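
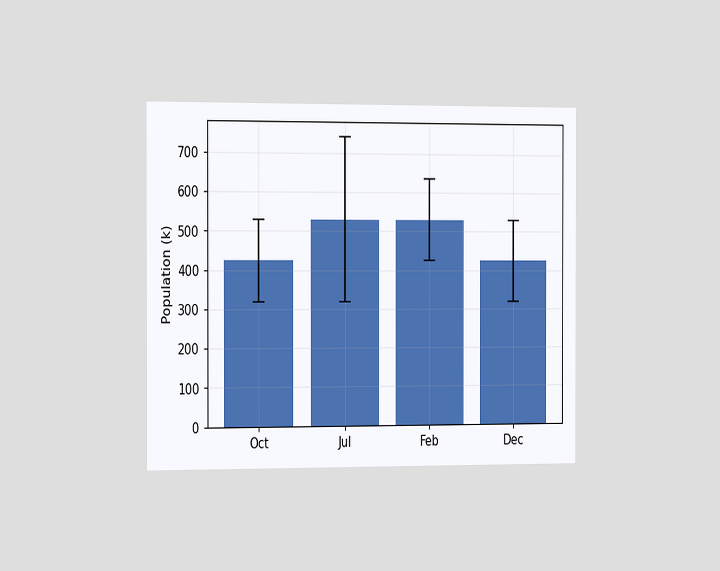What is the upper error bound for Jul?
742k

The chart is viewed slightly from the left. The Jul bar's upper whisker reaches 742k.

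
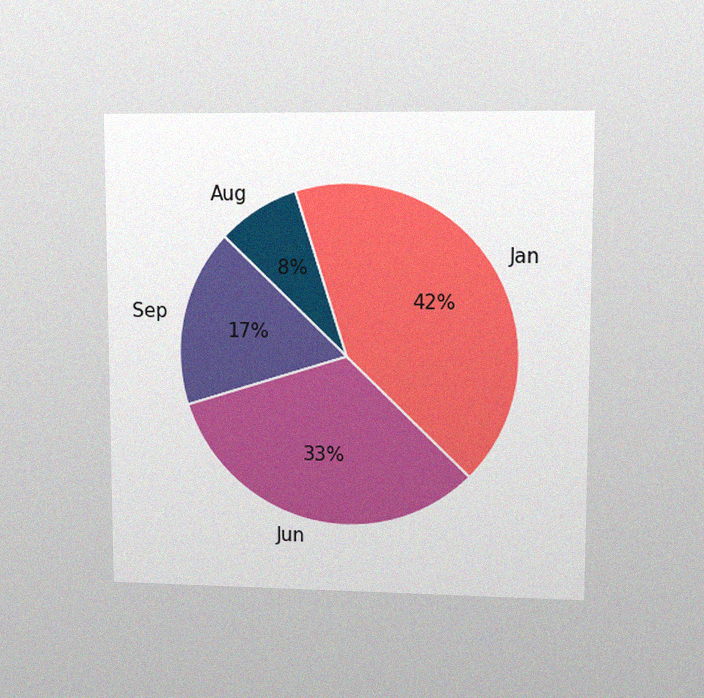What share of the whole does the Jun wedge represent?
33%

The chart is viewed at a slight angle, with some photo noise. The Jun slice takes up 33% of the pie.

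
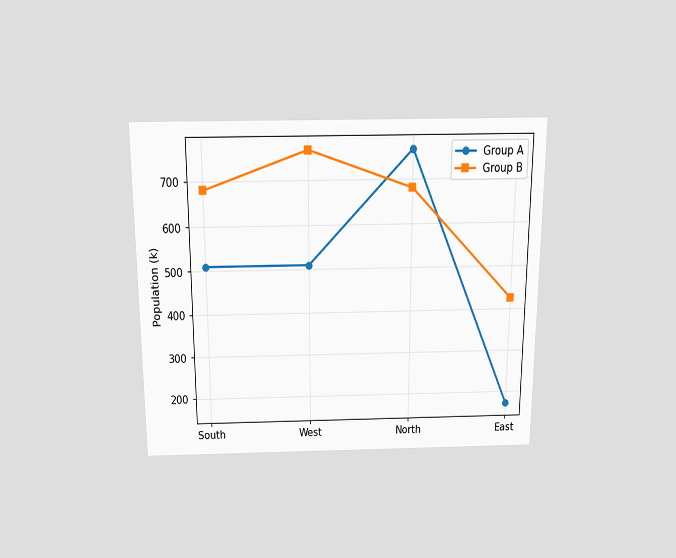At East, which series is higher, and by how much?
Group B, by 255k

The chart is viewed slightly from above. At East, Group B sits above the other line by 255k.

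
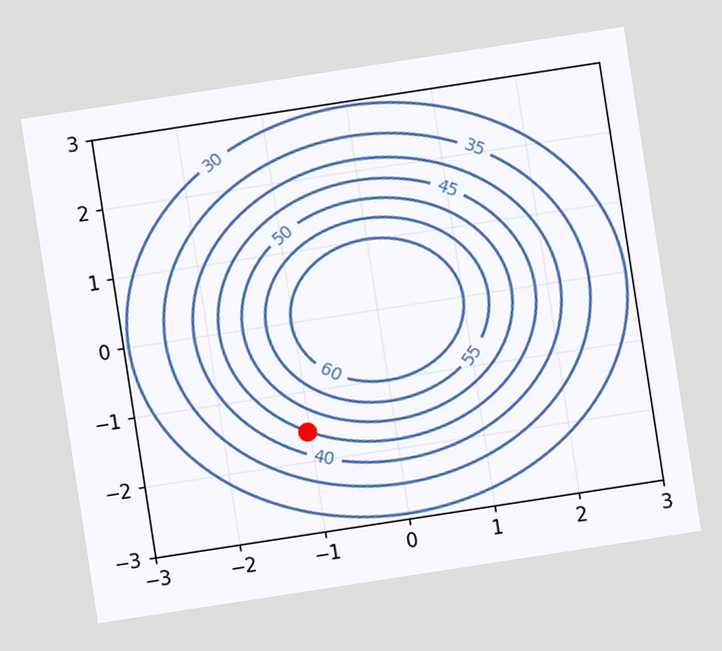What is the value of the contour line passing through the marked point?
45

The chart is tilted about 9° counter-clockwise. The marked point sits on the contour labelled 45.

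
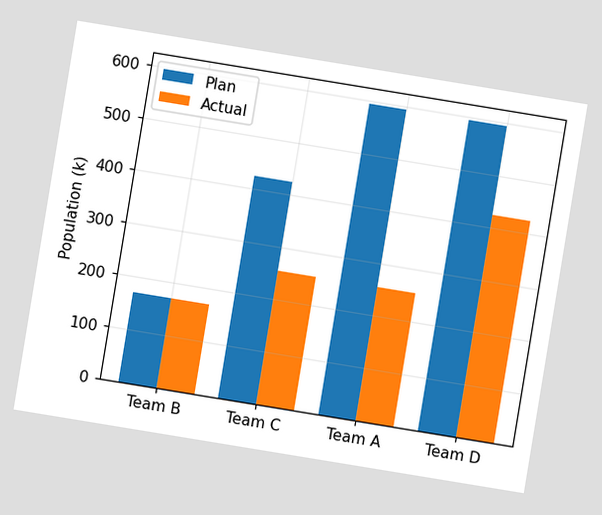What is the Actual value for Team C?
255k

The chart is tilted about 9° clockwise. The Actual bar at Team C reaches 255k on the y-axis.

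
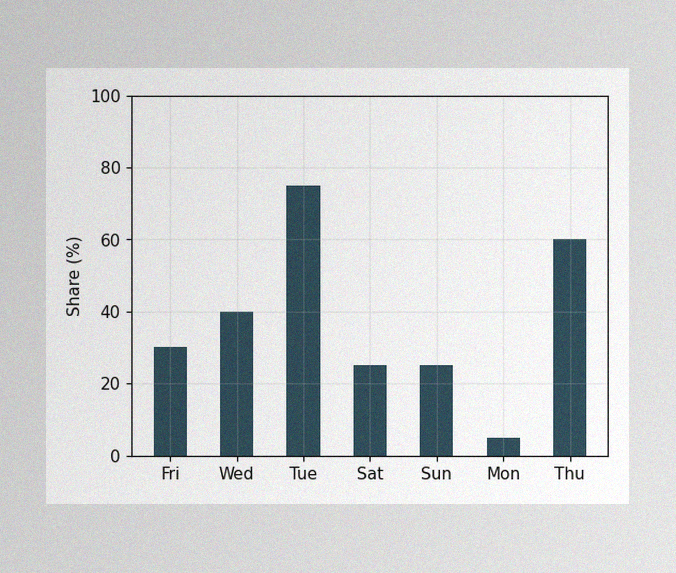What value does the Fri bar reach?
The image has some photo noise and uneven lighting. Reading along the chart's y-axis, the Fri bar reaches 30%.

30%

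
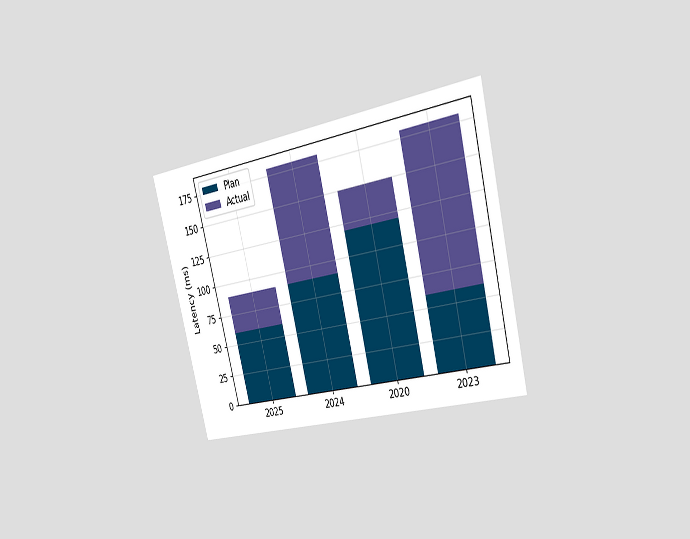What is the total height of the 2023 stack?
The chart is tilted about 14° counter-clockwise and viewed slightly from the right. The 2023 stack's top reaches 180ms on the y-axis.

180ms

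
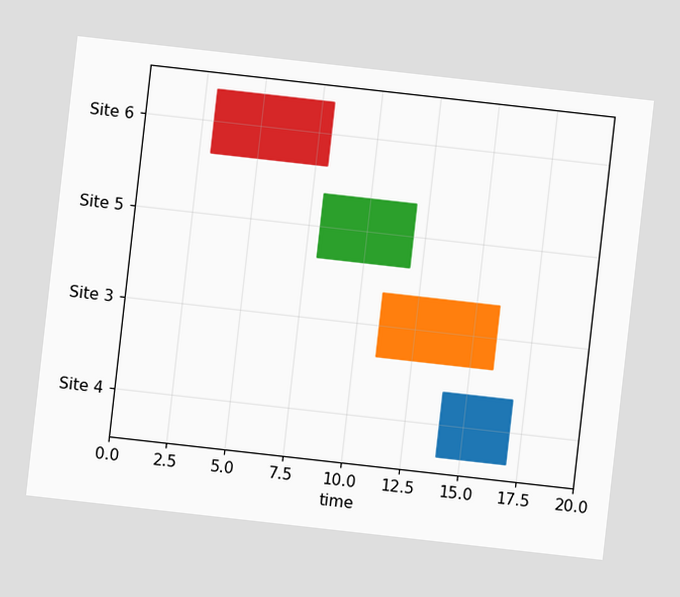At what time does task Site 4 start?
14

The chart is tilted about 6° clockwise. The Site 4 bar begins at t=14.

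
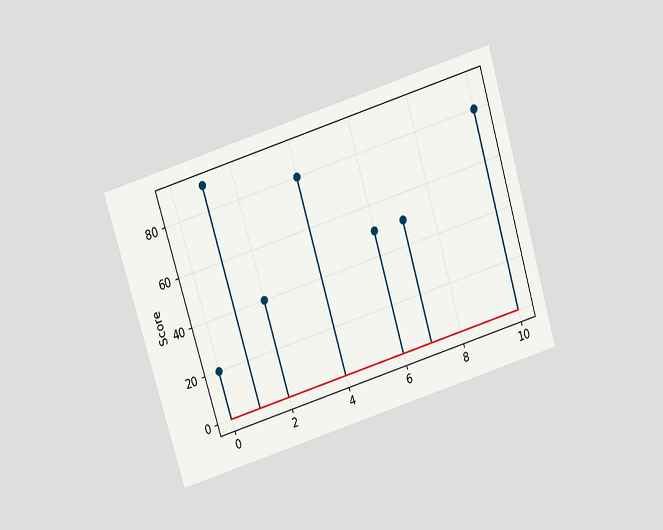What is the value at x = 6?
50

The chart is tilted about 17° counter-clockwise and viewed slightly from above. The stem at x=6 reaches 50.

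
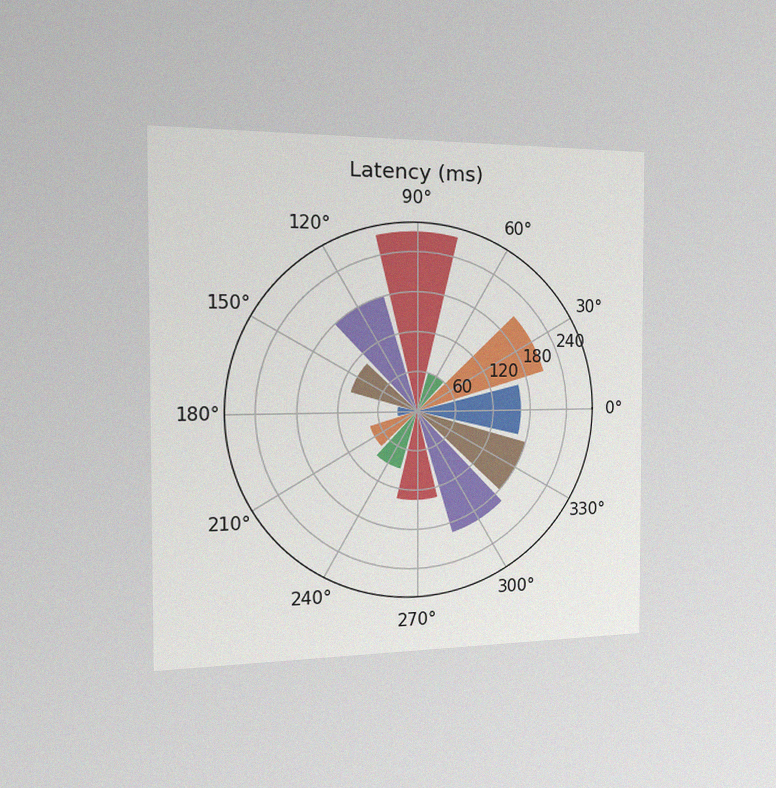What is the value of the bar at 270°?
The chart is viewed slightly from the left, with some photo noise. The bar at 270° reaches 135ms on the radial axis.

135ms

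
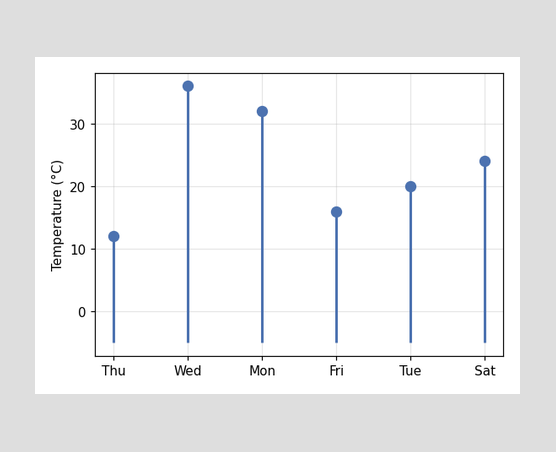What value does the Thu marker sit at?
12°C

The Thu marker sits at 12°C.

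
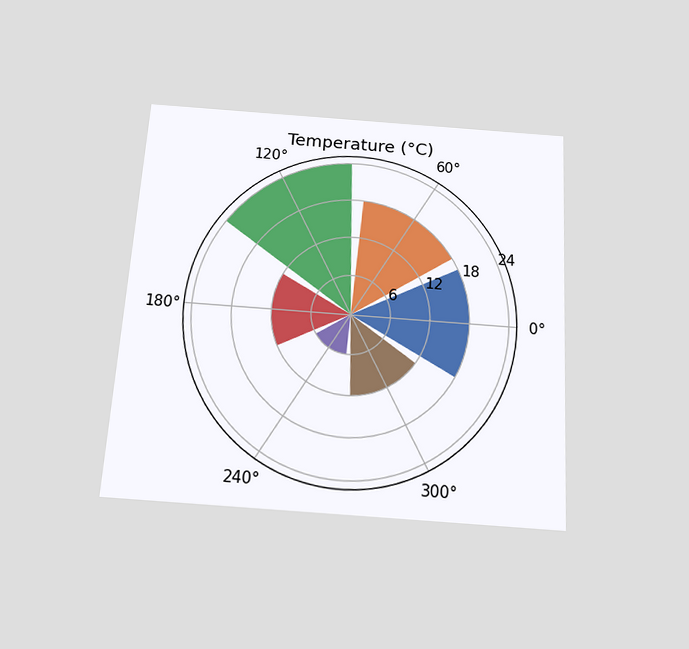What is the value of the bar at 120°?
24°C

The chart is tilted about 4° clockwise and viewed slightly from below. The bar at 120° reaches 24°C on the radial axis.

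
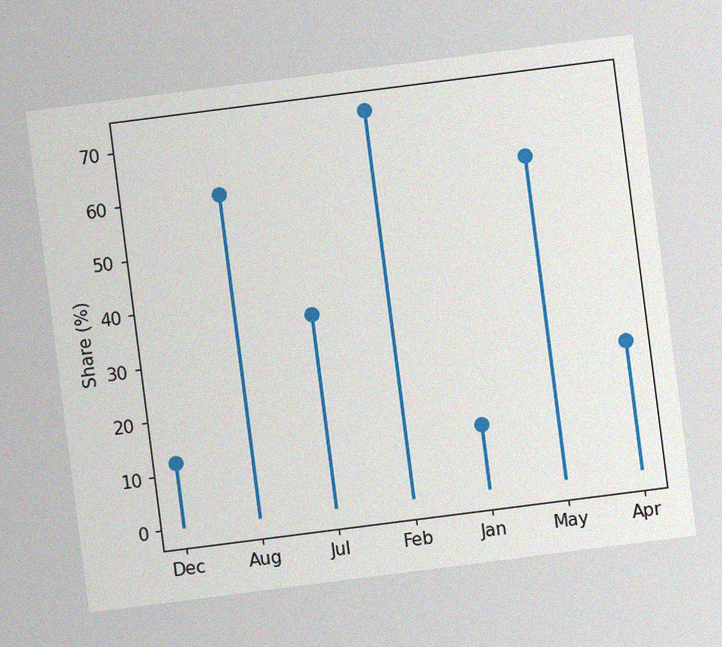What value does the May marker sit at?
The chart is tilted about 7° counter-clockwise, with some photo noise. The May marker sits at 60%.

60%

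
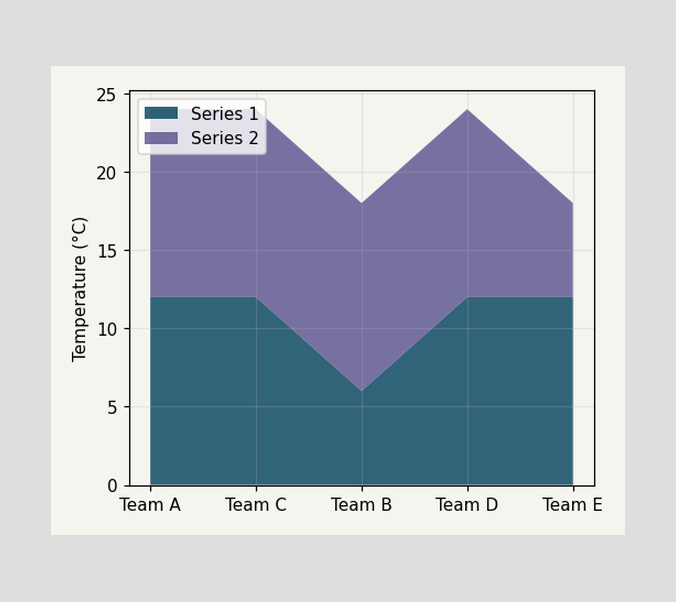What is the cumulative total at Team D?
The stacked total at Team D reaches 24°C.

24°C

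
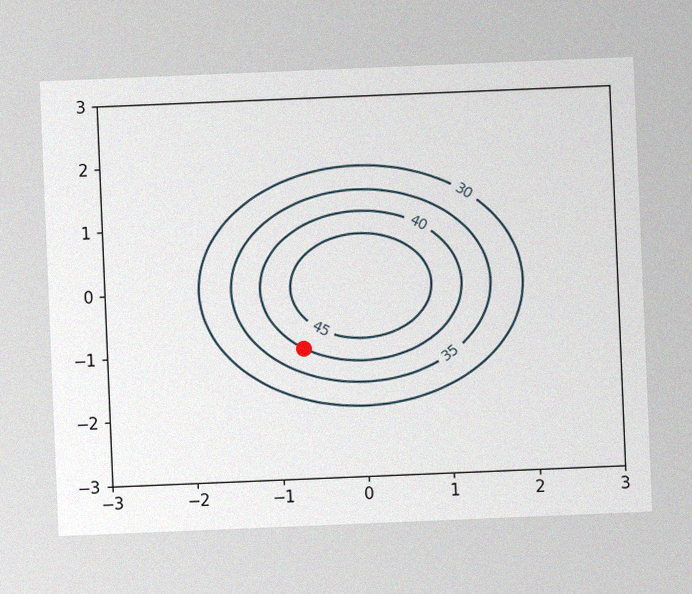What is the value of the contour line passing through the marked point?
The chart is tilted about 2° counter-clockwise, with some photo noise. The marked point sits on the contour labelled 40.

40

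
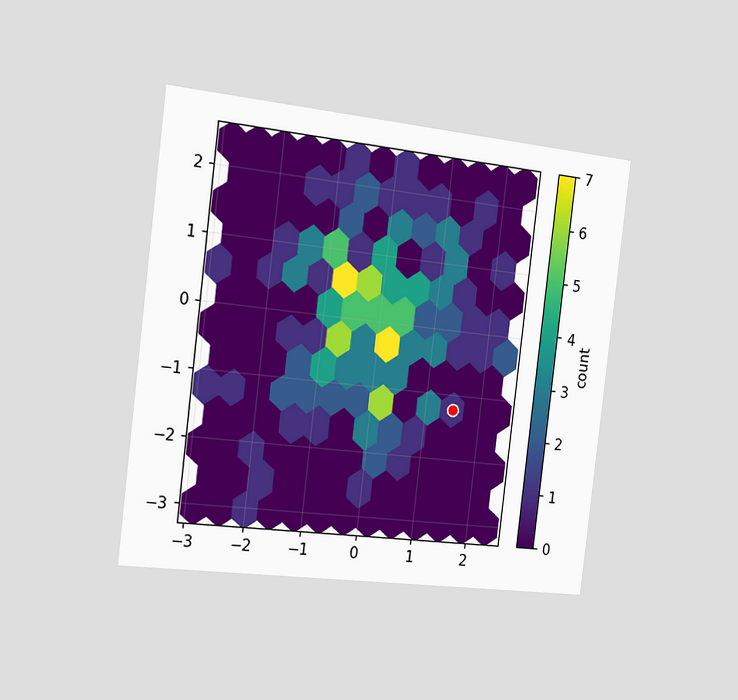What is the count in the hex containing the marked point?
The chart is tilted about 7° clockwise and viewed slightly from the left. The marked hex reads 1 on the colorbar.

1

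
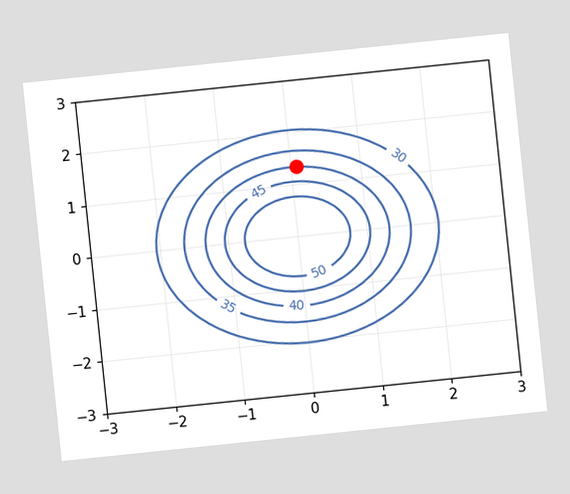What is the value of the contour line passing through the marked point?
40

The chart is tilted about 6° counter-clockwise. The marked point sits on the contour labelled 40.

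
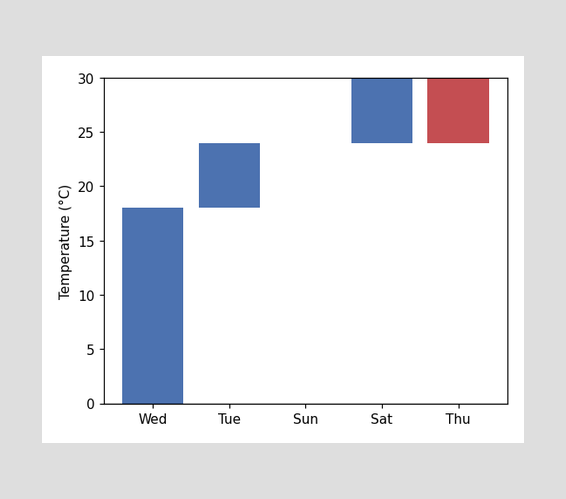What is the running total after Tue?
24°C

After Tue the running total reaches 24°C.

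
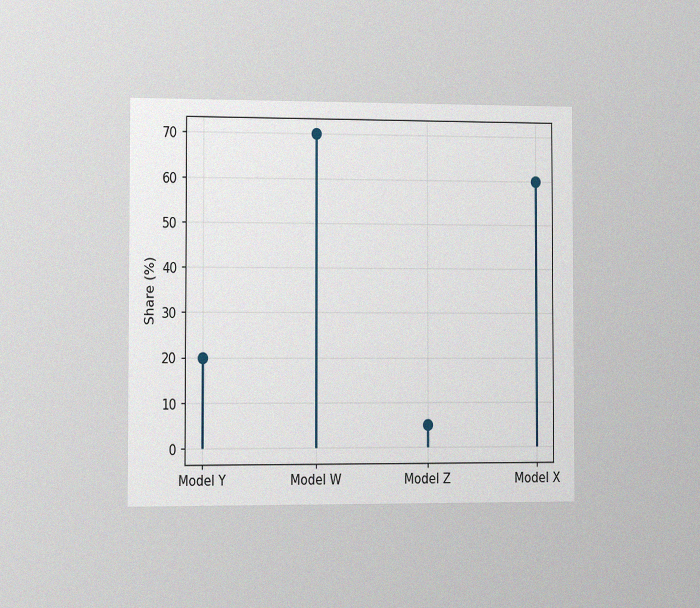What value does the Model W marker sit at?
70%

The chart is viewed slightly from the left, with some photo noise. The Model W marker sits at 70%.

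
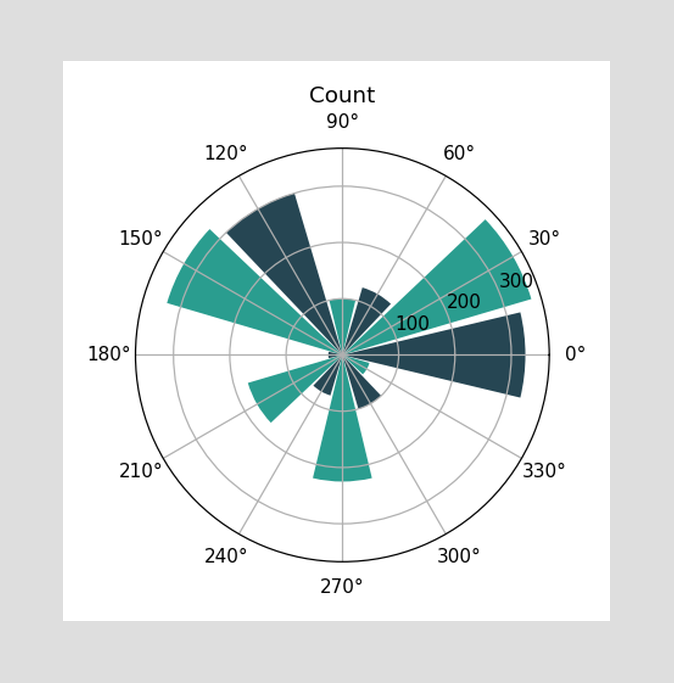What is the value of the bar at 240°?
The bar at 240° reaches 75 on the radial axis.

75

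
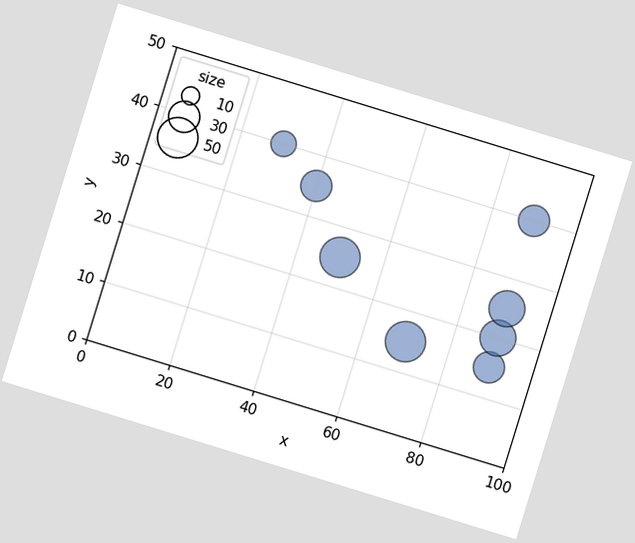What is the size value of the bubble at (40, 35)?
30

The chart is tilted about 17° clockwise. Matching the bubble at (40, 35) against the size legend gives 30.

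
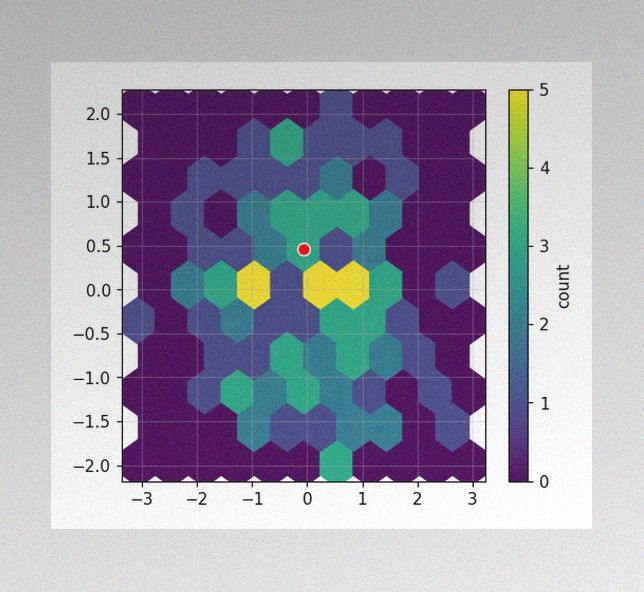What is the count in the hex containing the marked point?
3

The image has some photo noise and uneven lighting. The marked hex reads 3 on the colorbar.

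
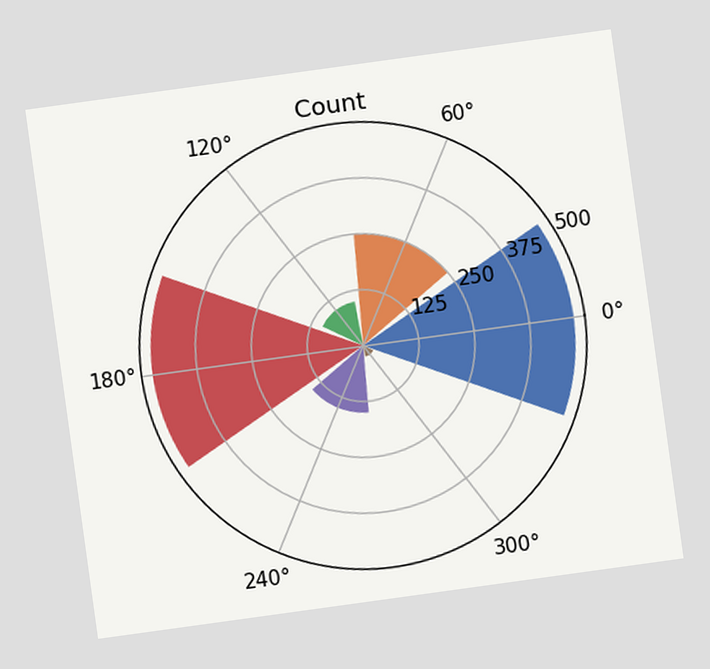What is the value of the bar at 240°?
150

The chart is tilted about 8° counter-clockwise. The bar at 240° reaches 150 on the radial axis.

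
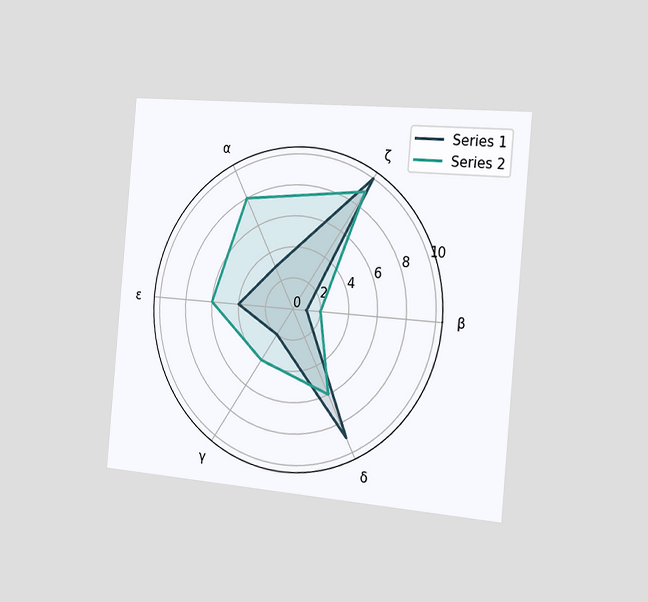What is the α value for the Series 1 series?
The chart is tilted about 5° clockwise and viewed slightly from the right. On the α axis, Series 1 reaches 3.

3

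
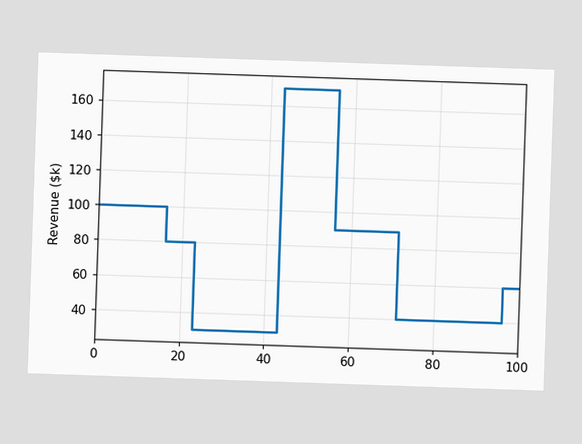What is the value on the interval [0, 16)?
On [0, 16) the step sits at $100k.

$100k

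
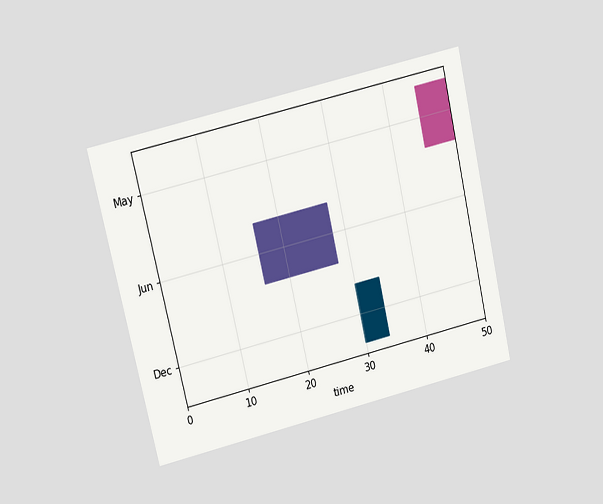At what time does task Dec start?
30

The chart is tilted about 13° counter-clockwise and viewed at a slight angle. The Dec bar begins at t=30.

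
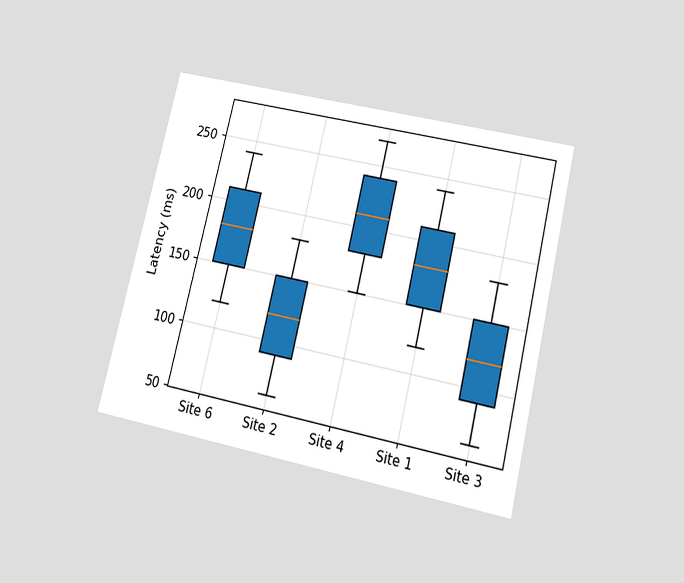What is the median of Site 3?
The chart is tilted about 14° clockwise and viewed slightly from below. The median line in the Site 3 box sits at 120ms.

120ms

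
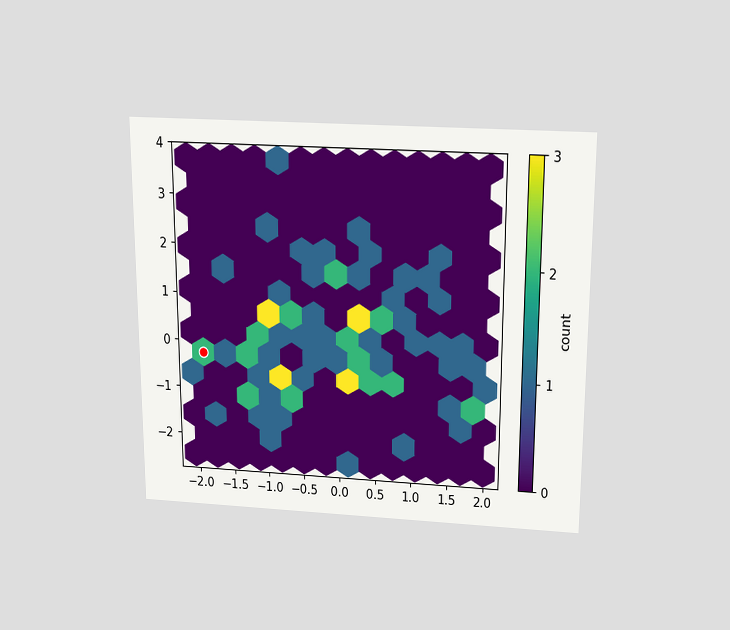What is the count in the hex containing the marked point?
The chart is viewed slightly from above. The marked hex reads 2 on the colorbar.

2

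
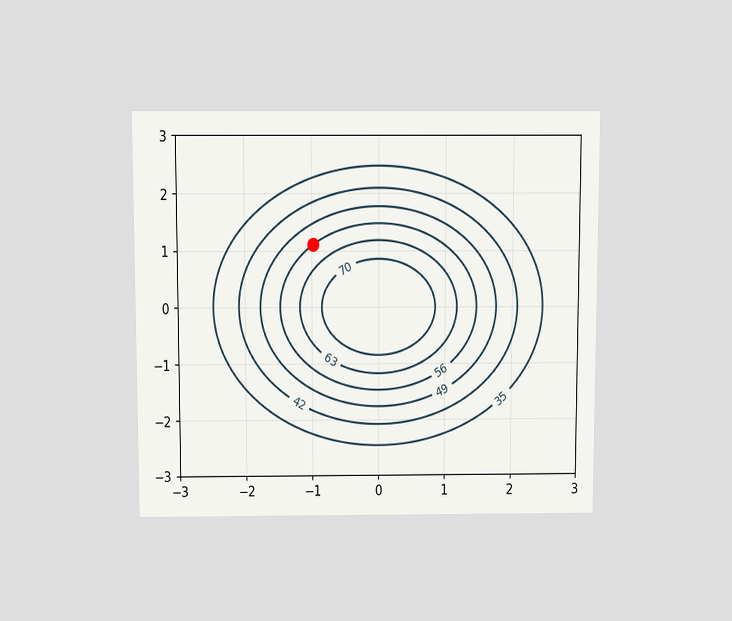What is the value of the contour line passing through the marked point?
56

The chart is viewed slightly from above. The marked point sits on the contour labelled 56.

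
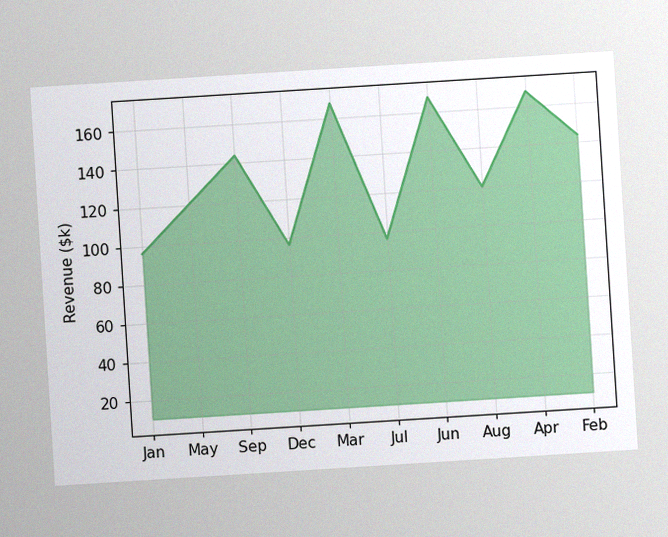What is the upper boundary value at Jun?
The chart is tilted about 4° counter-clockwise, with some photo noise. At Jun the upper boundary is at $168k.

$168k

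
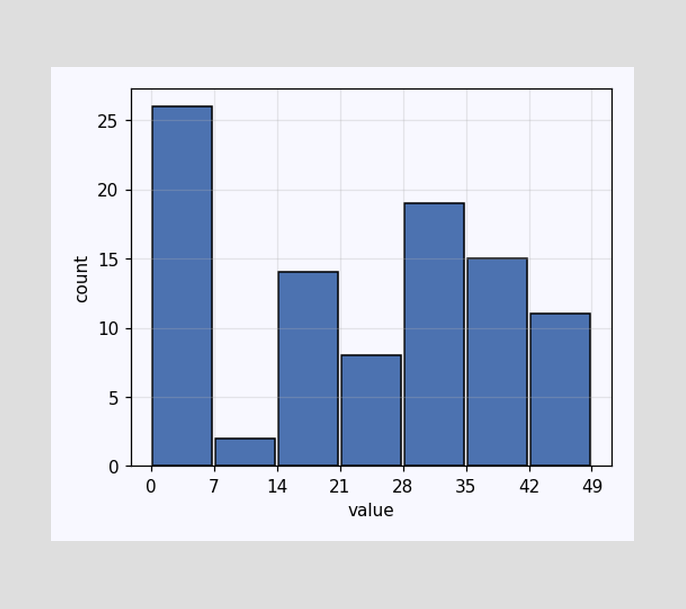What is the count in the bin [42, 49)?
The [42, 49) bin has height 11.

11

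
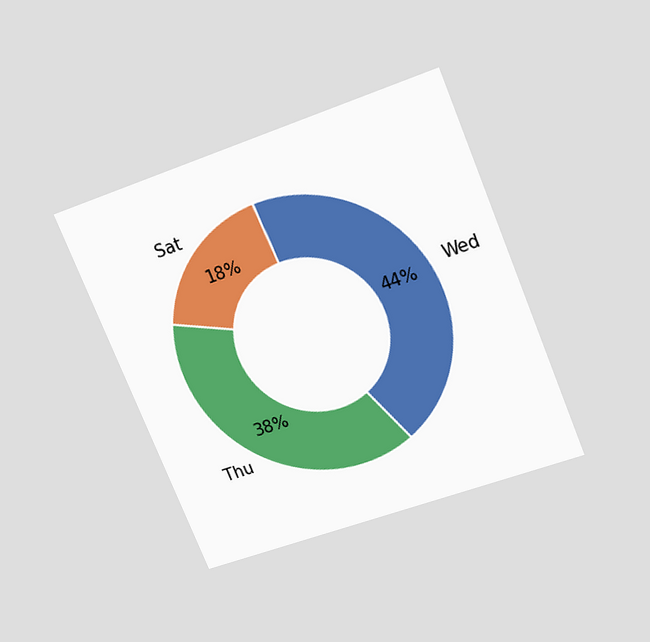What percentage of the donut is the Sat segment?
18%

The chart is tilted about 22° counter-clockwise and viewed slightly from above. The Sat segment takes up 18% of the ring.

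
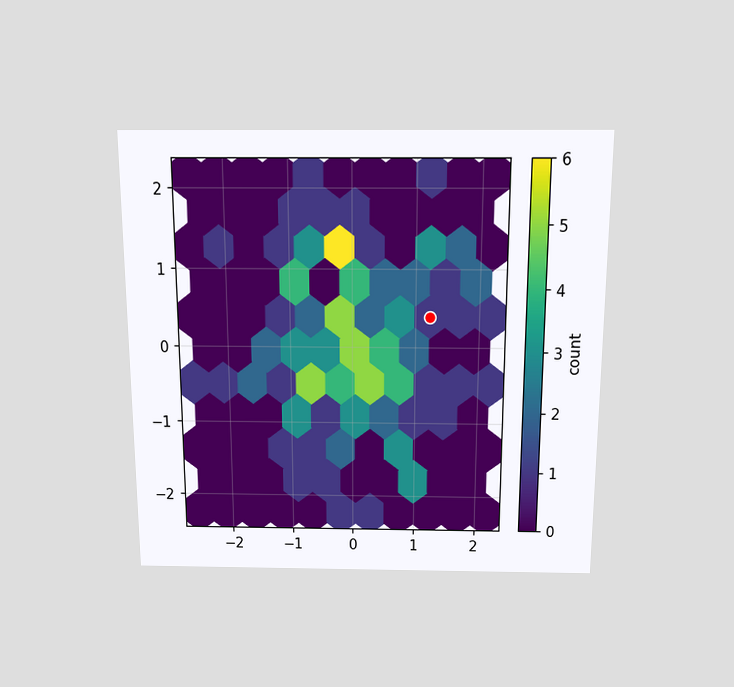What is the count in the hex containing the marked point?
1

The chart is viewed slightly from above. The marked hex reads 1 on the colorbar.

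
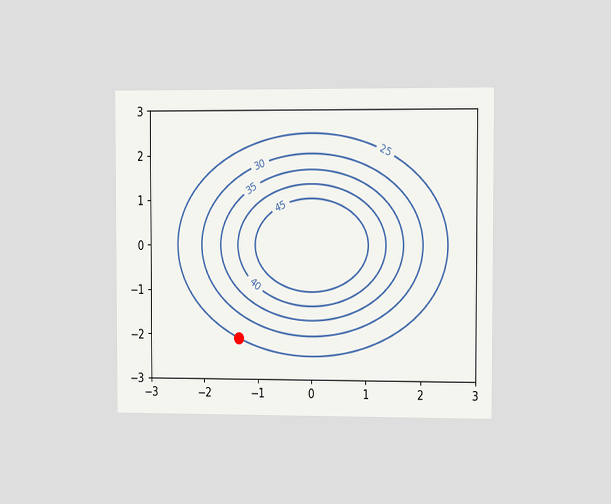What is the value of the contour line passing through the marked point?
The chart is viewed slightly from the right. The marked point sits on the contour labelled 25.

25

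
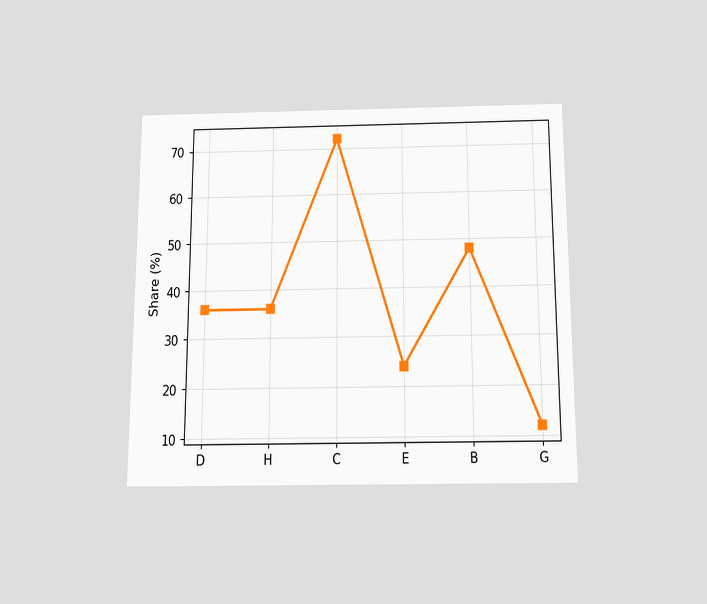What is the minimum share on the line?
The chart is viewed slightly from below. The lowest point is at G, and reading across to the y-axis gives 12%.

12%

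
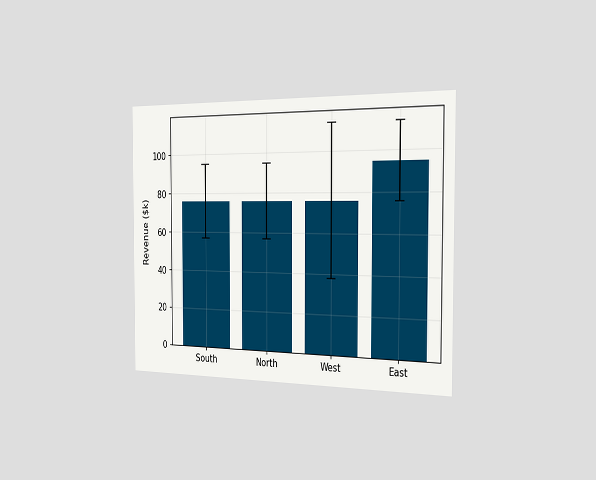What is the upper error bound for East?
$114k

The chart is viewed slightly from the right. The East bar's upper whisker reaches $114k.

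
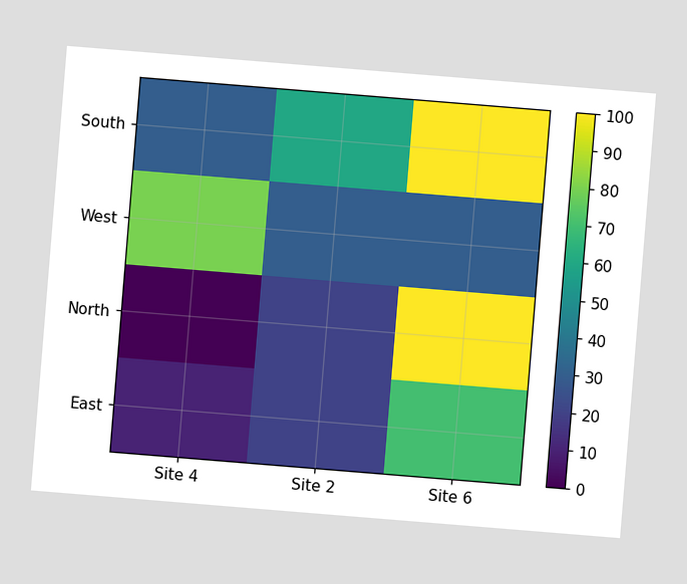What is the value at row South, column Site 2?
The chart is tilted about 5° clockwise. Matching cell (South, Site 2) against the colorbar gives 60.

60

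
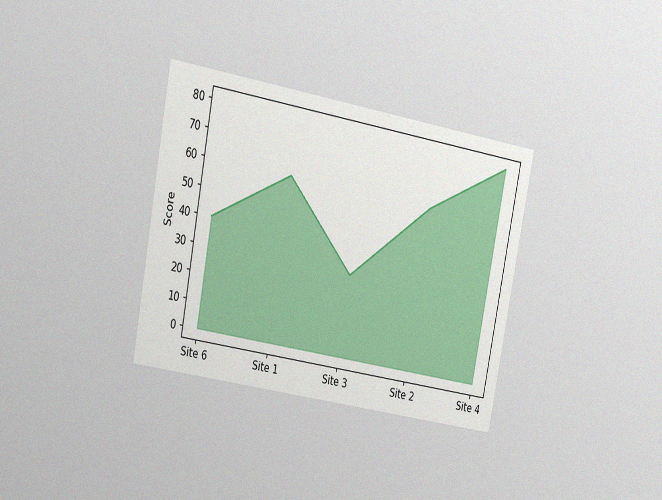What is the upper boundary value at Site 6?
The chart is tilted about 11° clockwise and viewed slightly from the left, with some photo noise. At Site 6 the upper boundary is at 40.

40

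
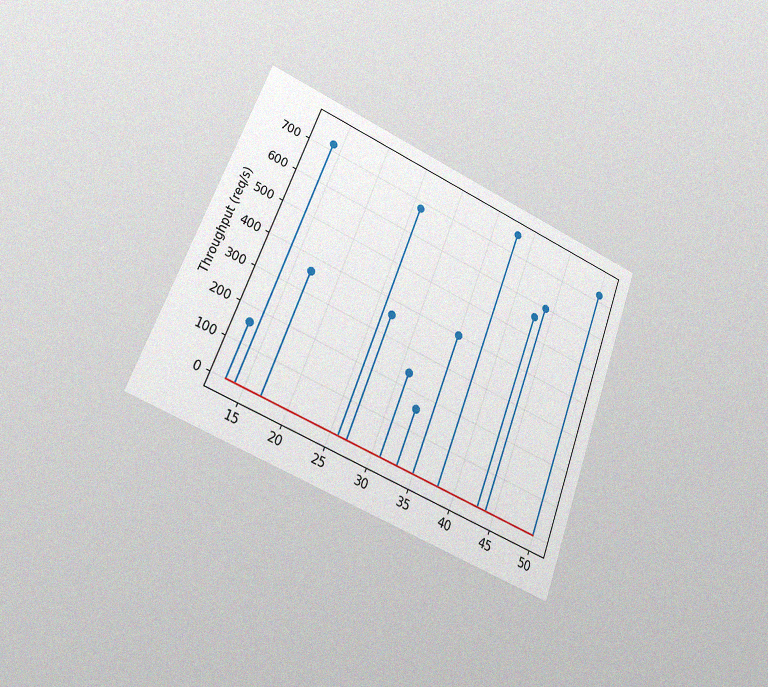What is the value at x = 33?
The chart is tilted about 21° clockwise and viewed at a slight angle, with some photo noise. The stem at x=33 reaches 160req/s.

160req/s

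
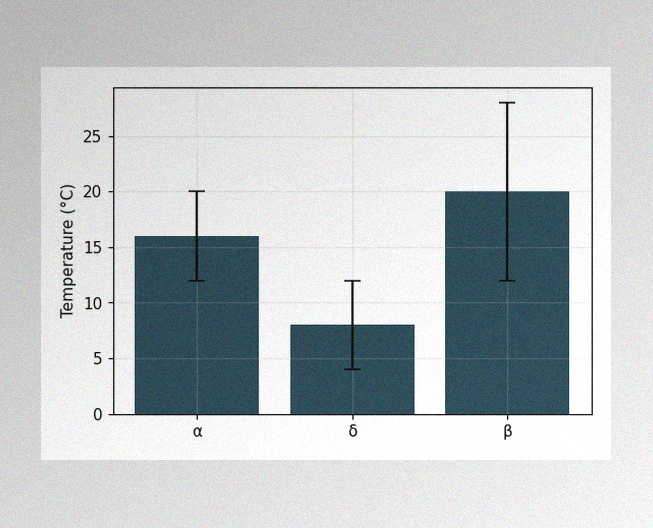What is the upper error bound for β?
The image has some photo noise and uneven lighting. The β bar's upper whisker reaches 28°C.

28°C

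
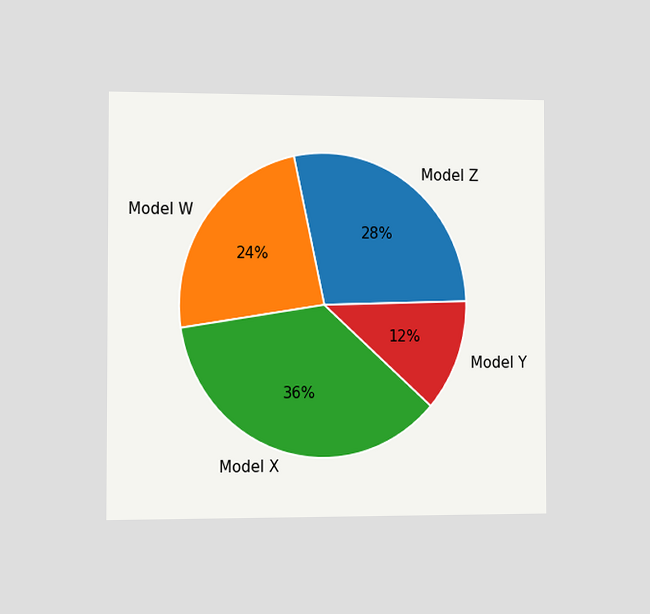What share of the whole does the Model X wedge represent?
36%

The chart is viewed slightly from the left. The Model X slice takes up 36% of the pie.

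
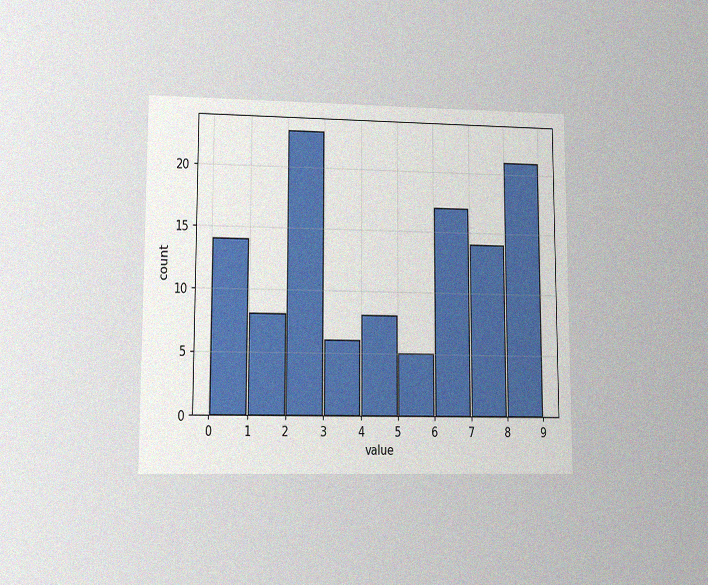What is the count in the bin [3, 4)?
6

The chart is viewed at a slight angle, with some photo noise. The [3, 4) bin has height 6.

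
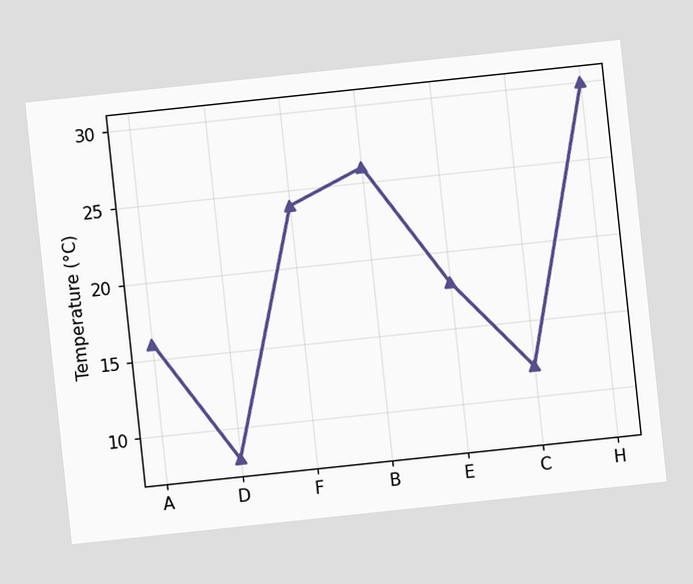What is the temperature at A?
The chart is tilted about 6° counter-clockwise. At A, the line is at 16°C.

16°C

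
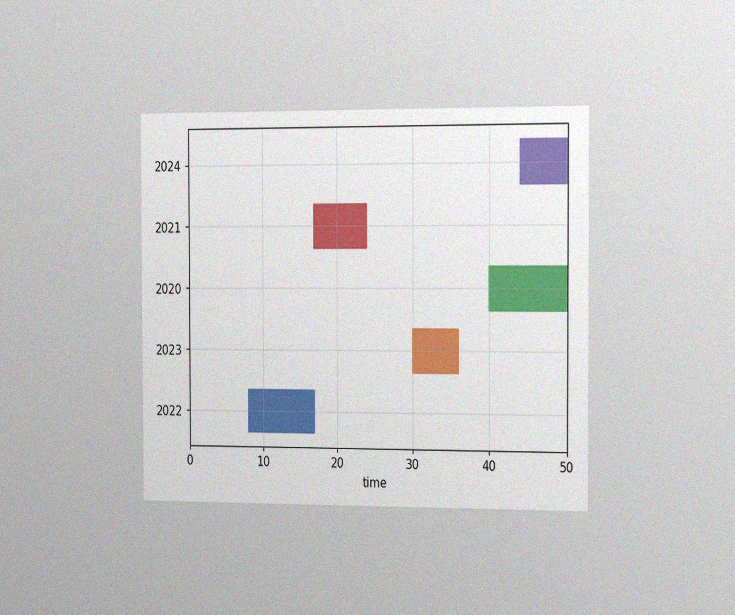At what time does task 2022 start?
The chart is viewed slightly from the right, with some photo noise. The 2022 bar begins at t=8.

8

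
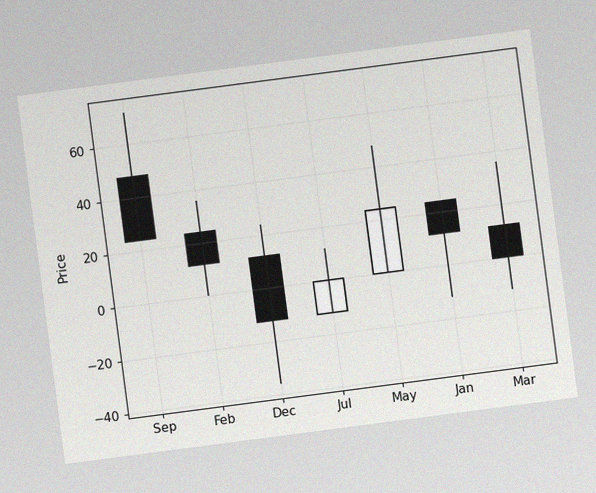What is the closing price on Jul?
0

The chart is tilted about 7° counter-clockwise, with some photo noise. The Jul candle closes at 0.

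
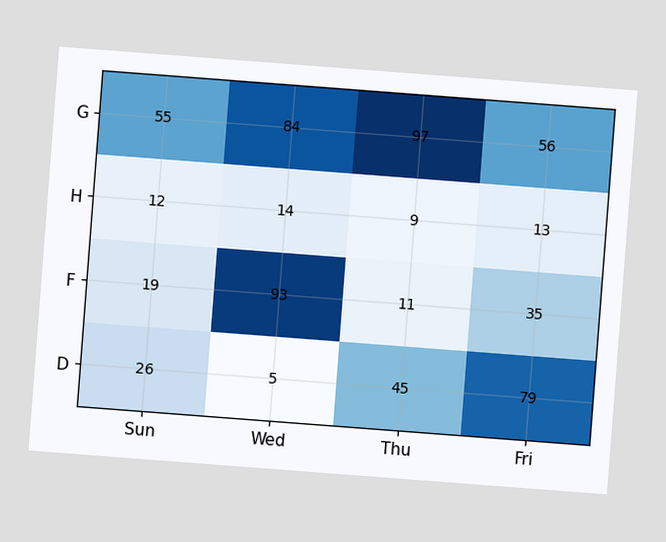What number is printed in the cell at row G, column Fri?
The chart is tilted about 4° clockwise. The (G, Fri) cell reads 56.

56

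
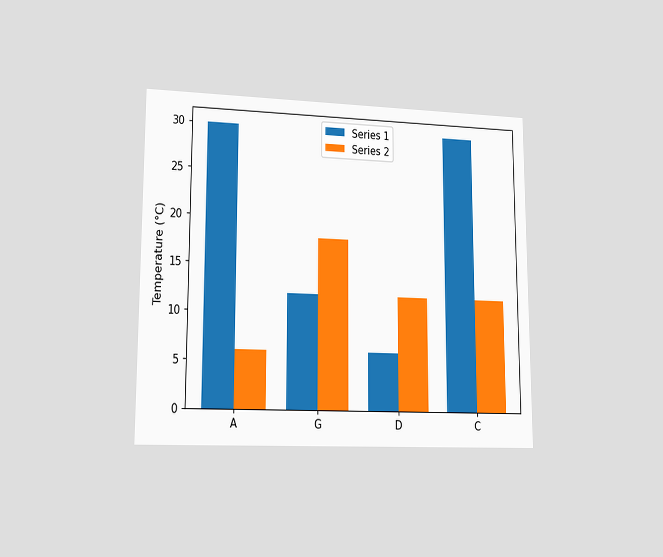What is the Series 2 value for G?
The chart is viewed at a slight angle. The Series 2 bar at G reaches 18°C on the y-axis.

18°C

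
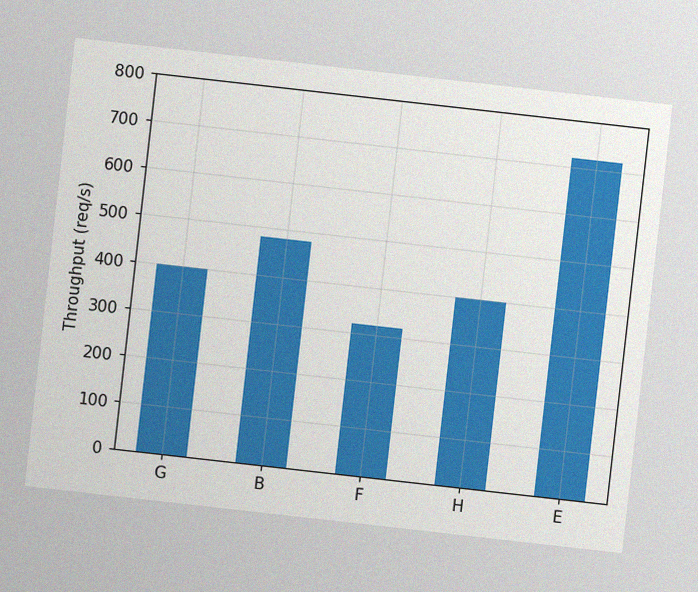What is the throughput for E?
The chart is tilted about 6° clockwise, with some photo noise. Reading along the chart's y-axis, the E bar reaches 720req/s.

720req/s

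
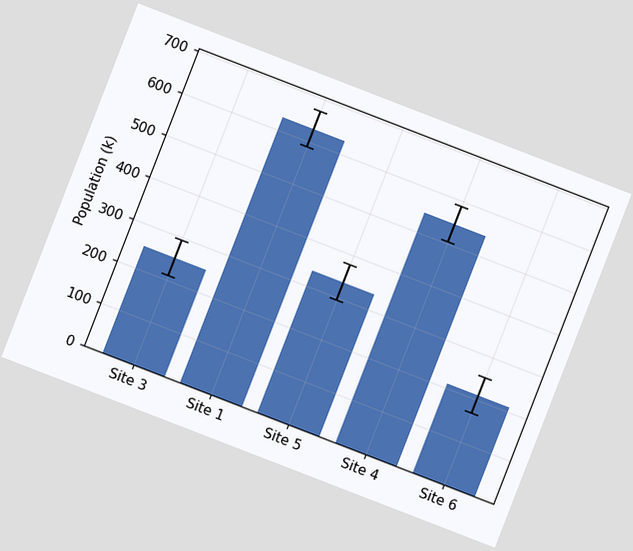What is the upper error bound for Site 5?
The chart is tilted about 21° clockwise. The Site 5 bar's upper whisker reaches 378k.

378k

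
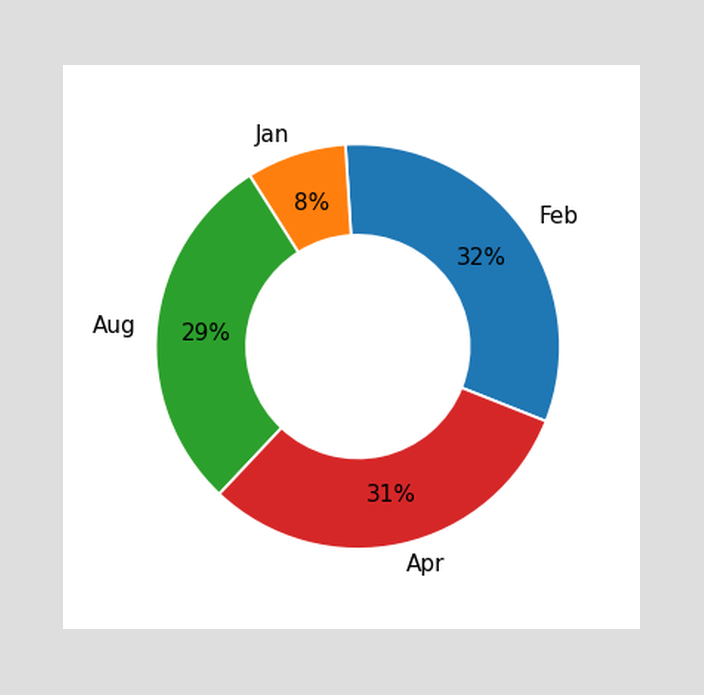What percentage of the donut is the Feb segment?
The Feb segment takes up 32% of the ring.

32%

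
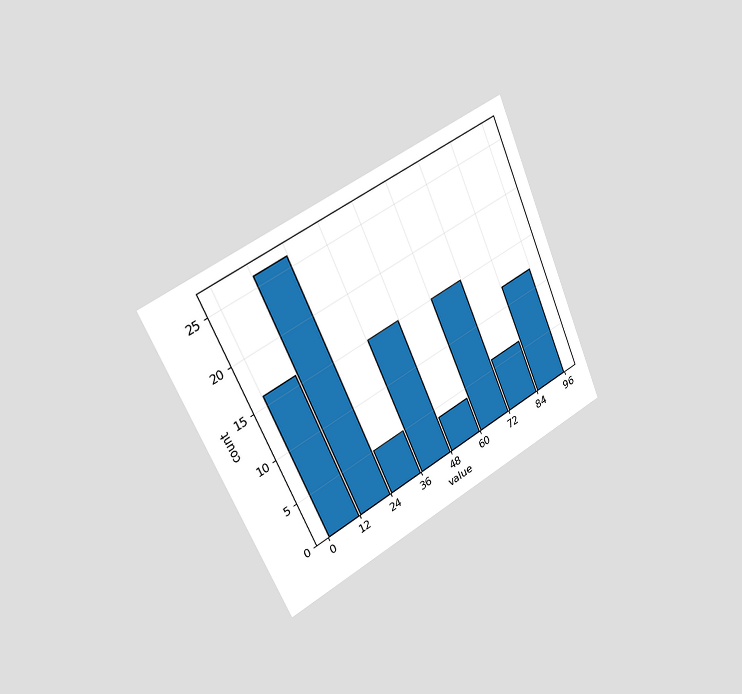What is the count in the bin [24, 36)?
5

The chart is tilted about 24° counter-clockwise and viewed slightly from the left. The [24, 36) bin has height 5.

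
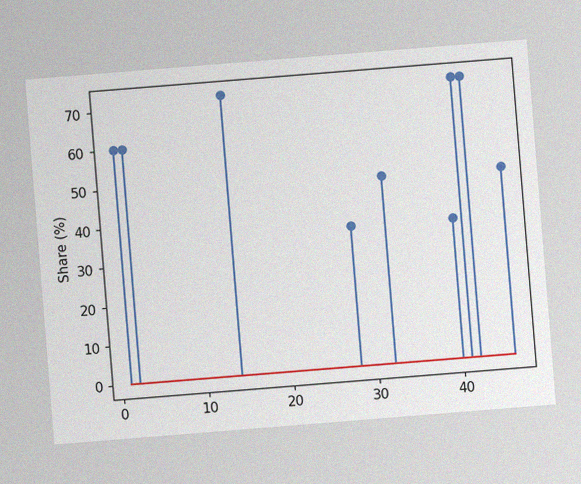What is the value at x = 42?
The chart is tilted about 5° counter-clockwise, with some photo noise. The stem at x=42 reaches 72%.

72%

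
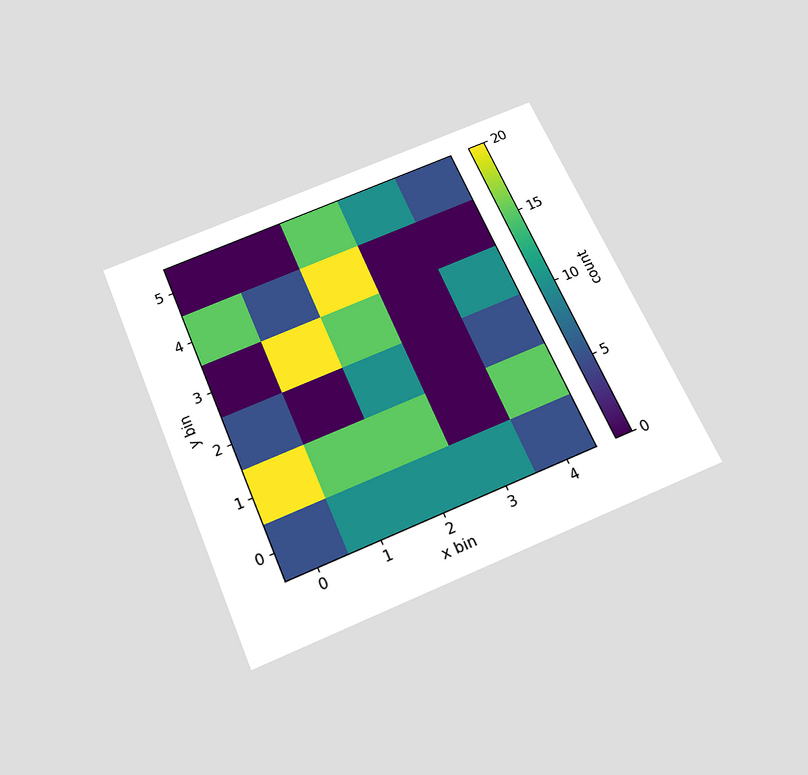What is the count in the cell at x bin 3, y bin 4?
The chart is tilted about 23° counter-clockwise and viewed slightly from below. Matching the cell (3, 4) against the colorbar gives 0.

0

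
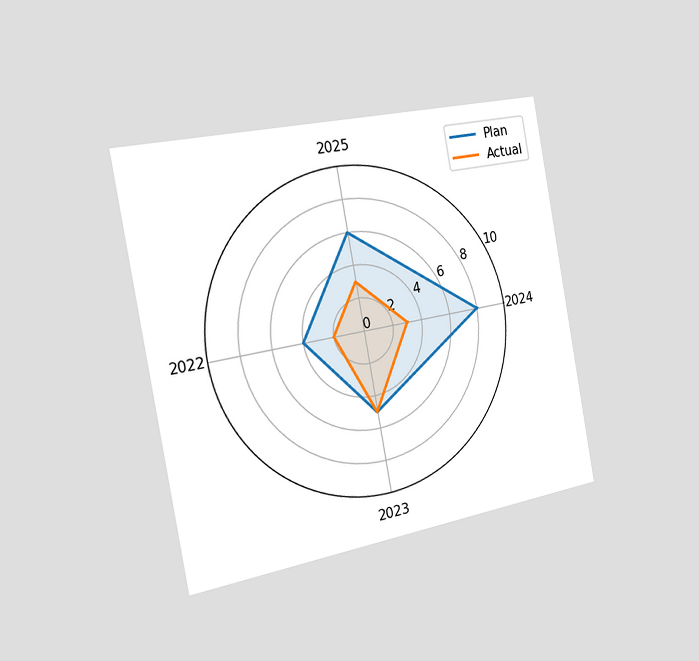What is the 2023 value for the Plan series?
5

The chart is tilted about 11° counter-clockwise and viewed slightly from the left. On the 2023 axis, Plan reaches 5.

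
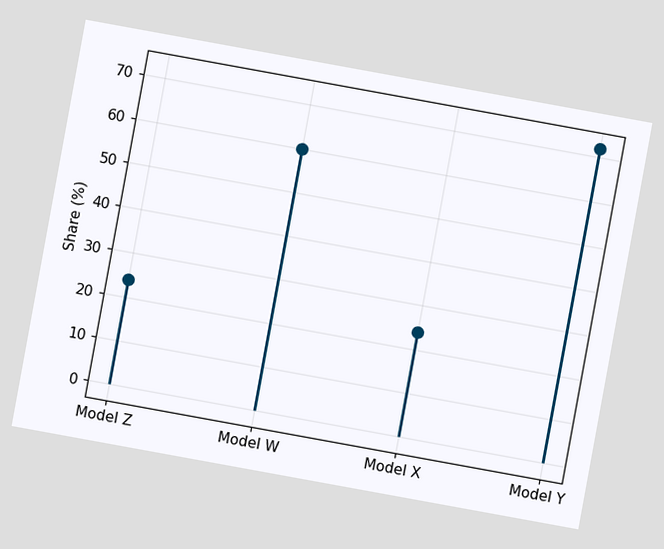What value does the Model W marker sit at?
60%

The chart is tilted about 10° clockwise. The Model W marker sits at 60%.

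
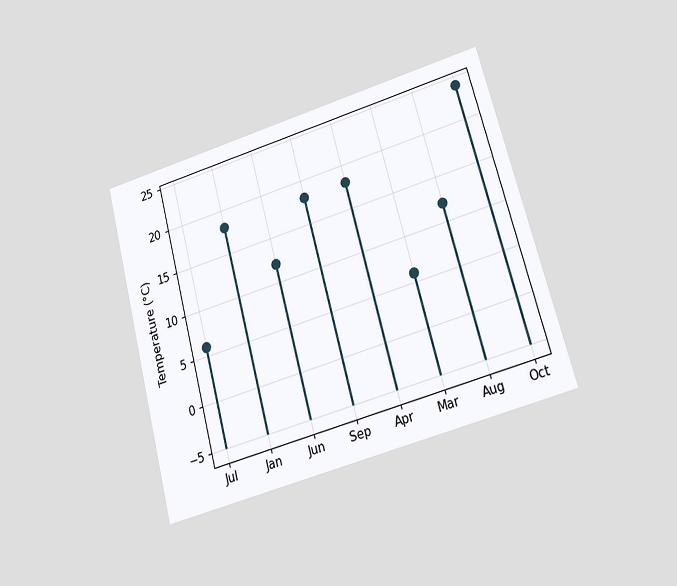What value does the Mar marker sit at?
The chart is tilted about 15° counter-clockwise and viewed at a slight angle. The Mar marker sits at 6°C.

6°C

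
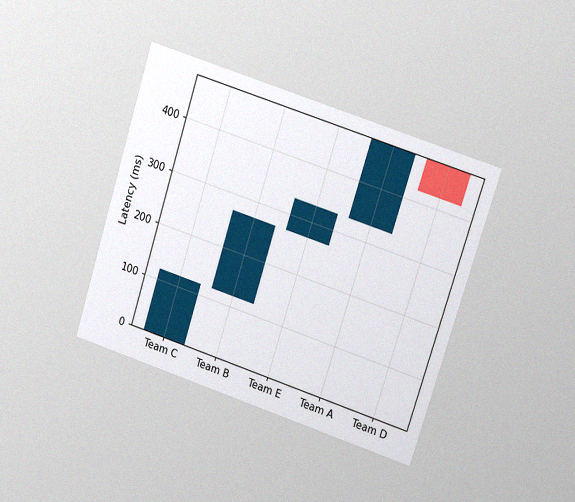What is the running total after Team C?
The chart is tilted about 18° clockwise and viewed at a slight angle, with some photo noise. After Team C the running total reaches 120ms.

120ms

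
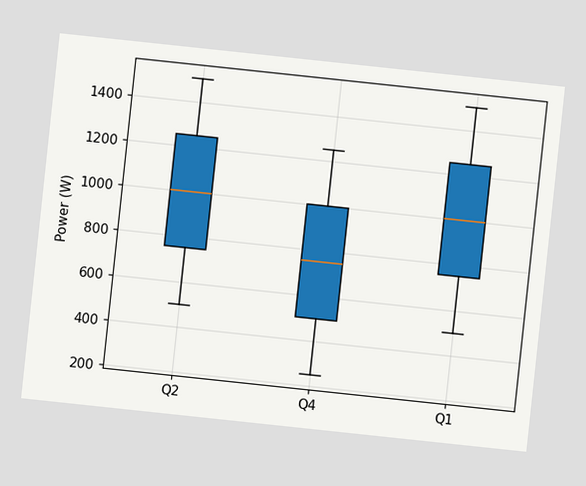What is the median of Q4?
750W

The chart is tilted about 6° clockwise. The median line in the Q4 box sits at 750W.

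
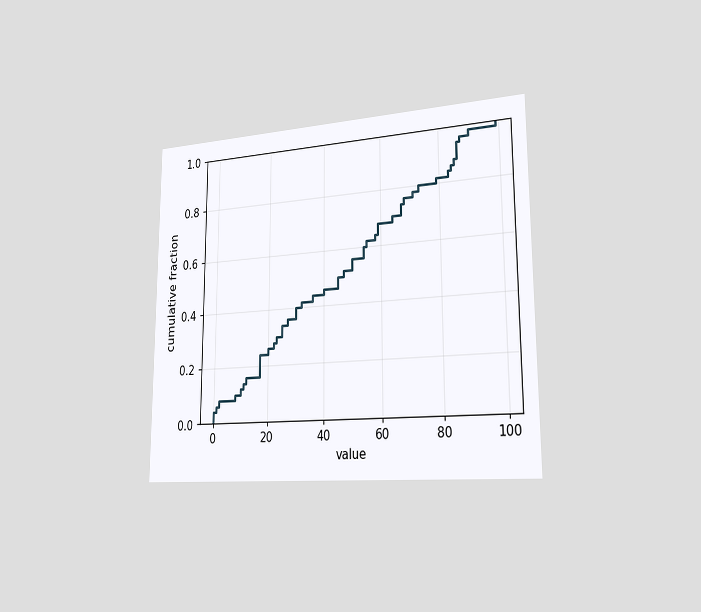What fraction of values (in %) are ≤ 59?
68%

The chart is viewed slightly from the right. At x=59 the ECDF step is at 68%.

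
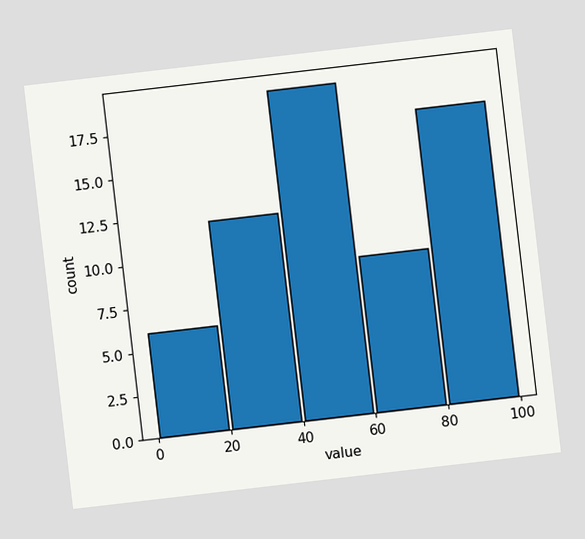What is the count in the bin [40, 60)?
19

The chart is tilted about 7° counter-clockwise. The [40, 60) bin has height 19.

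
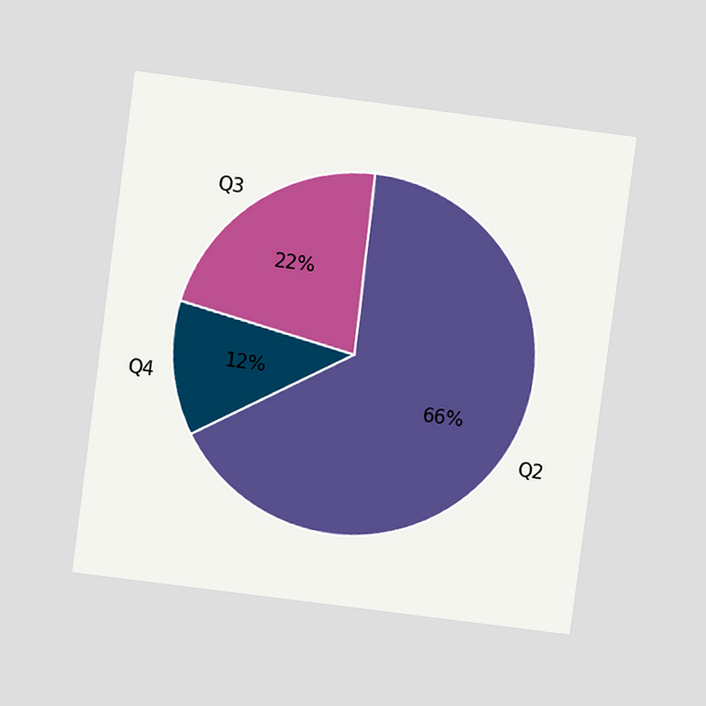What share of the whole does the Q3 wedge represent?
The chart is tilted about 7° clockwise and viewed at a slight angle. The Q3 slice takes up 22% of the pie.

22%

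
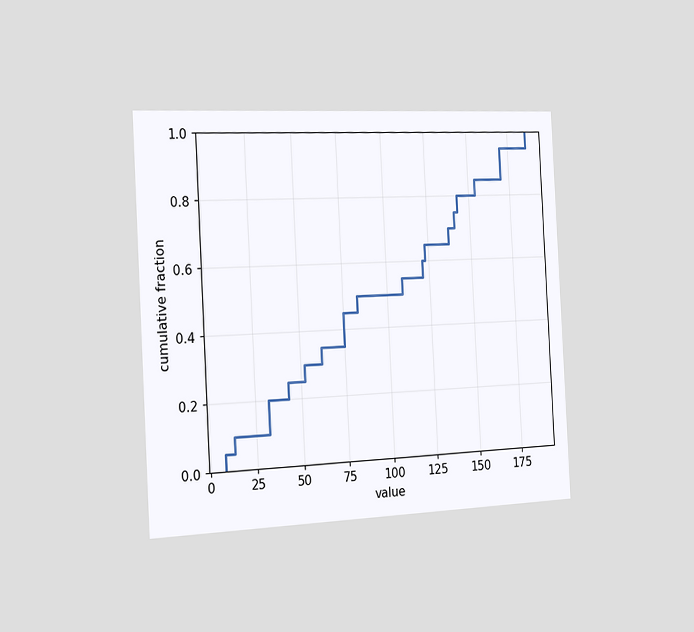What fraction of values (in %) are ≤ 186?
The chart is tilted about 3° counter-clockwise and viewed slightly from the left. At x=186 the ECDF step is at 100%.

100%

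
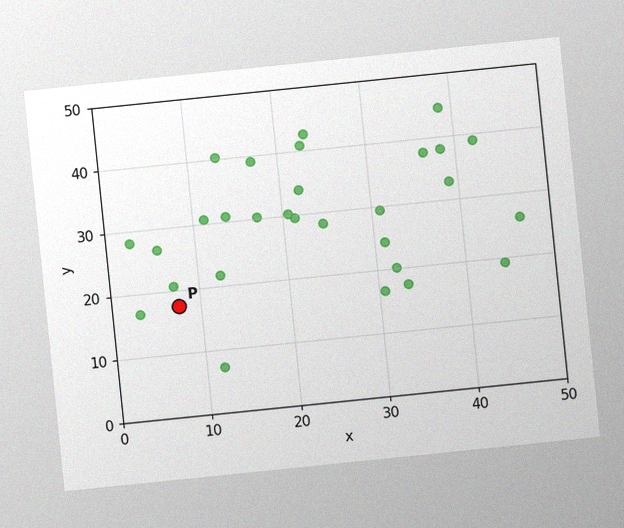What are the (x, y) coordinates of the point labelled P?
The chart is tilted about 6° counter-clockwise, with some photo noise. Following the gridlines from P to each axis, P sits at (7.5, 17.5).

(7.5, 17.5)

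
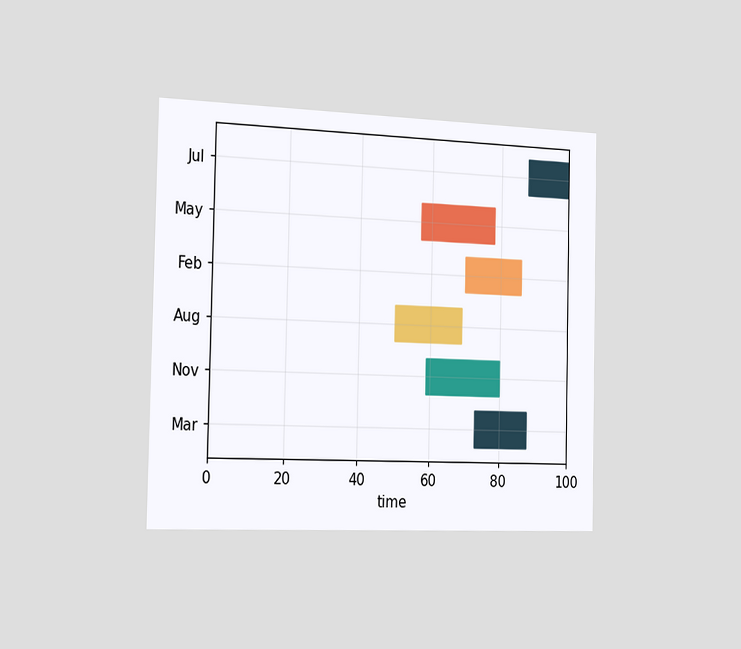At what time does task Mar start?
73

The chart is viewed slightly from the left. The Mar bar begins at t=73.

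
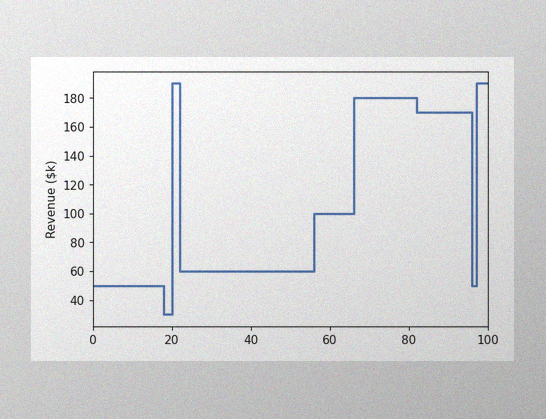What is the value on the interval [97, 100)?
$190k

The image has some photo noise and uneven lighting. On [97, 100) the step sits at $190k.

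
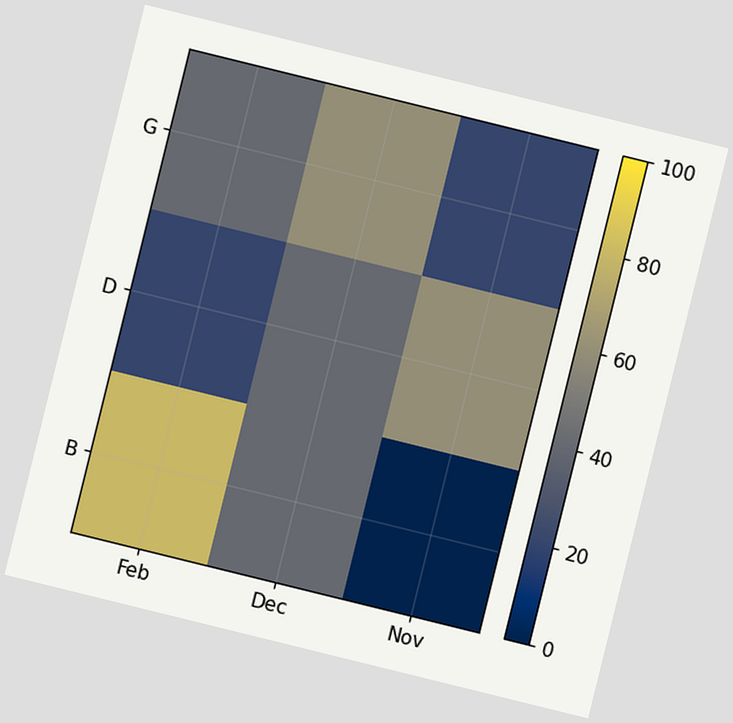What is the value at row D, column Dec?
40

The chart is tilted about 14° clockwise. Matching cell (D, Dec) against the colorbar gives 40.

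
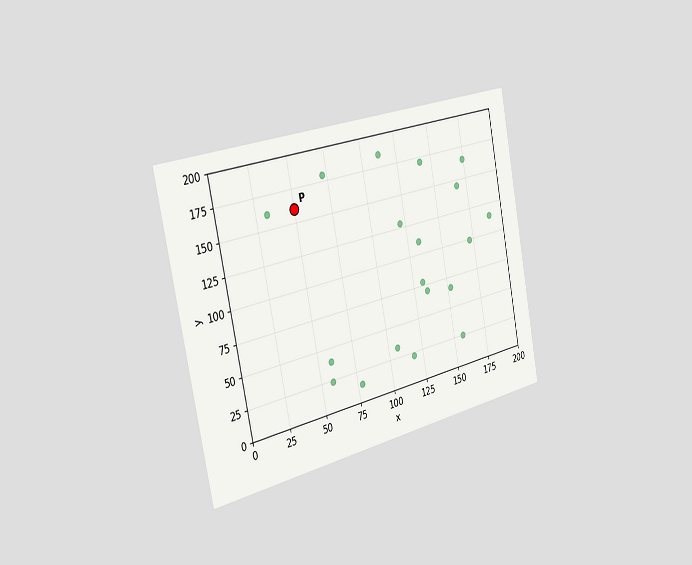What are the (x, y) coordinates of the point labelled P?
(50, 160)

The chart is tilted about 11° counter-clockwise and viewed slightly from the left. Following the gridlines from P to each axis, P sits at (50, 160).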